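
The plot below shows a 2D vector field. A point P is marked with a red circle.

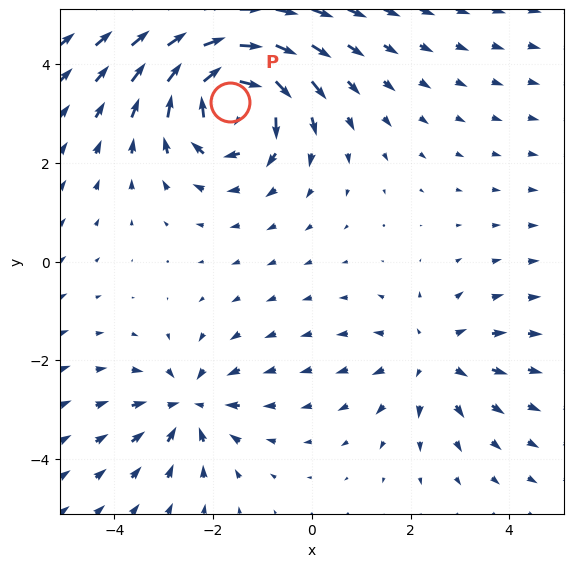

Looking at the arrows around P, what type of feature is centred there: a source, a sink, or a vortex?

vortex

At P (-1.7, 3.2) the arrows circulate clockwise. Divergence ≈0, curl about -5 — near-zero divergence with nonzero curl is a vortex.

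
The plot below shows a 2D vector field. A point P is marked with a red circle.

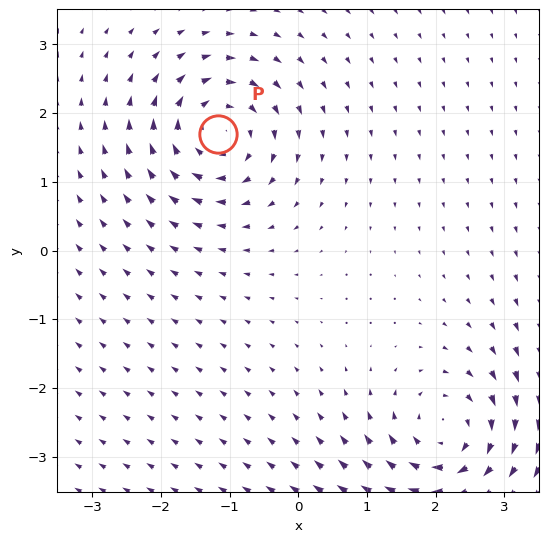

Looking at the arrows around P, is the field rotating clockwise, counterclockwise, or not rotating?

clockwise

Near P at (-1.2, 1.7) the arrows circulate clockwise. The curl (z-component) there is about -5; negative curl means clockwise rotation.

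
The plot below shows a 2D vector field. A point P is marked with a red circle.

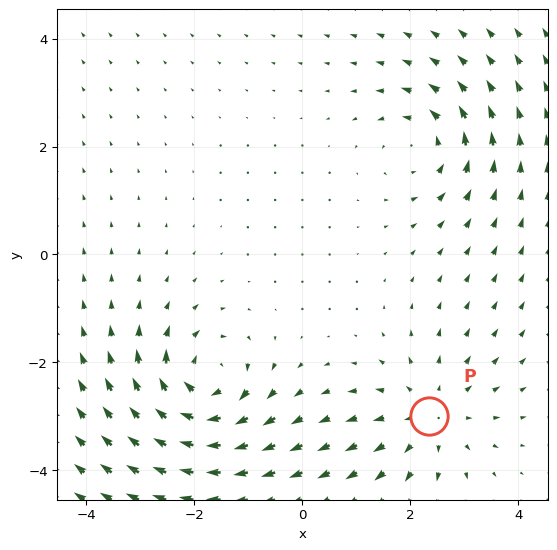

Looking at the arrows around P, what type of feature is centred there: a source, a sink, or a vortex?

At P (2.4, -3.0) the arrows spread outward. Divergence about +3, curl ≈0 — positive divergence with near-zero curl is a source.

source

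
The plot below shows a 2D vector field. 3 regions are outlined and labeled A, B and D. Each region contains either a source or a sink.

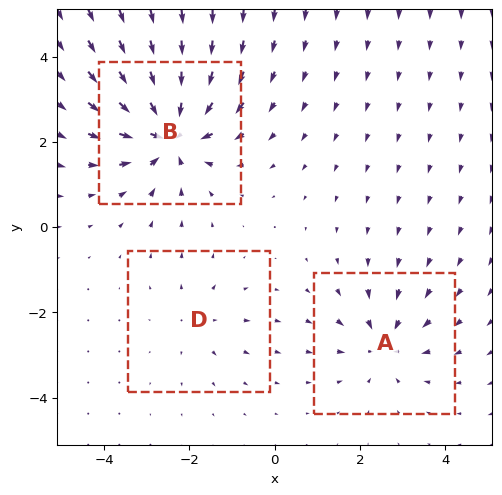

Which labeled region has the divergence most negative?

B

Divergence at each region's feature centre — A: about -3, B: about -6, D: about +2. Region B is most negative.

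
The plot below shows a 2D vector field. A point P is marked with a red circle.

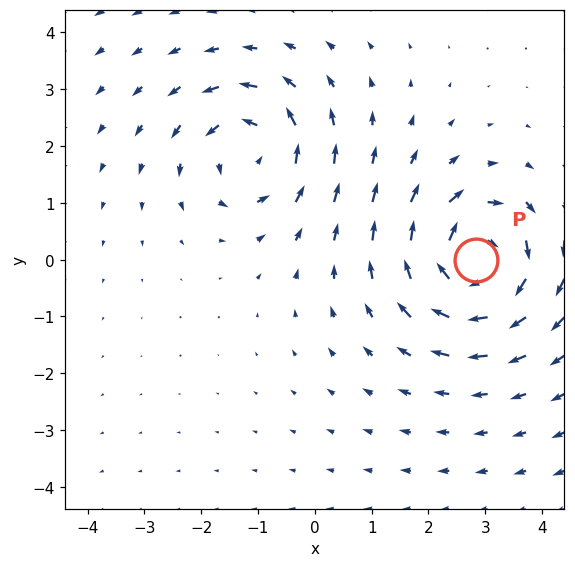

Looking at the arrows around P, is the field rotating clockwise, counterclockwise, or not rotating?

clockwise

Near P at (2.8, -0.0) the arrows circulate clockwise. The curl (z-component) there is about -7; negative curl means clockwise rotation.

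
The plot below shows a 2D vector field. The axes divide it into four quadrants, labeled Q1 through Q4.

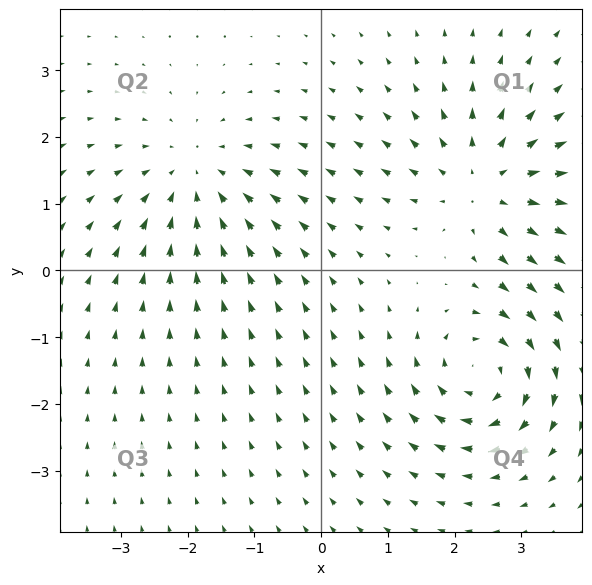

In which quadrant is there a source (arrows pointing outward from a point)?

The source sits at approximately (2.5, 1.3), which lies in quadrant Q1. The divergence there is about +4, positive as expected for a source.

Q1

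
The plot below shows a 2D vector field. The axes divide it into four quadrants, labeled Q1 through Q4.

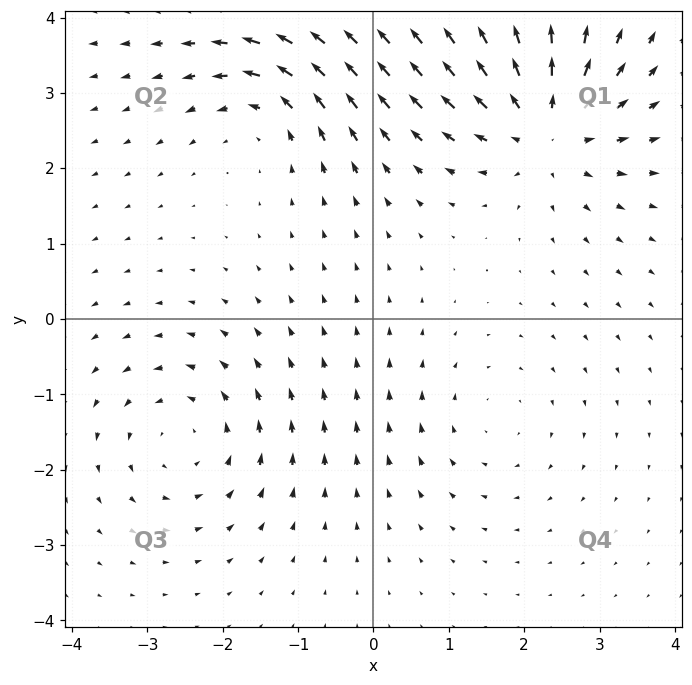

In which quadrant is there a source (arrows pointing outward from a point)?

Q1

The source sits at approximately (2.3, 2.6), which lies in quadrant Q1. The divergence there is about +6, positive as expected for a source.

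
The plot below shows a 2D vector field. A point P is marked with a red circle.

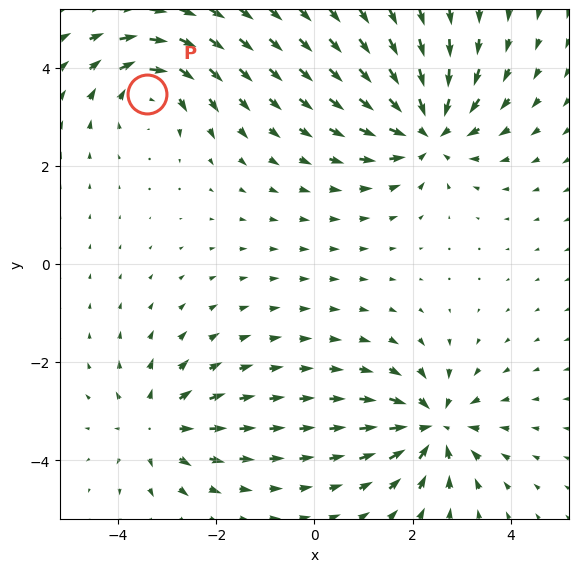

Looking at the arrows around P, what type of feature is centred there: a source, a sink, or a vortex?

At P (-3.4, 3.5) the arrows circulate clockwise. Divergence ≈0, curl about -4 — near-zero divergence with nonzero curl is a vortex.

vortex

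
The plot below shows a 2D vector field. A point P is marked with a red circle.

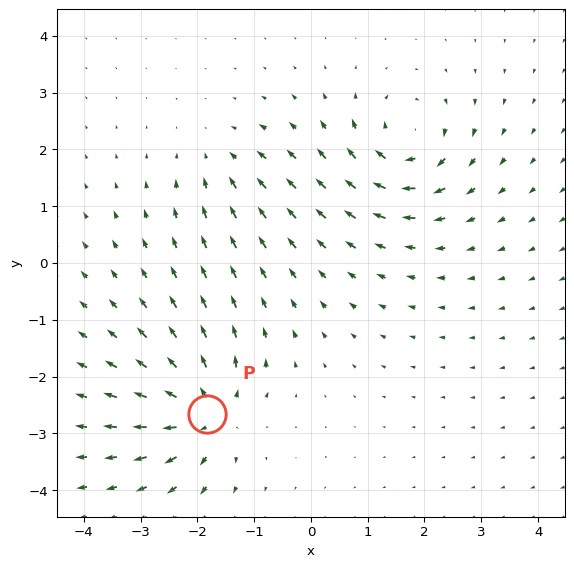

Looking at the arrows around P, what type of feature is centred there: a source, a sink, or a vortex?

source

At P (-1.8, -2.7) the arrows spread outward. Divergence about +7, curl ≈0 — positive divergence with near-zero curl is a source.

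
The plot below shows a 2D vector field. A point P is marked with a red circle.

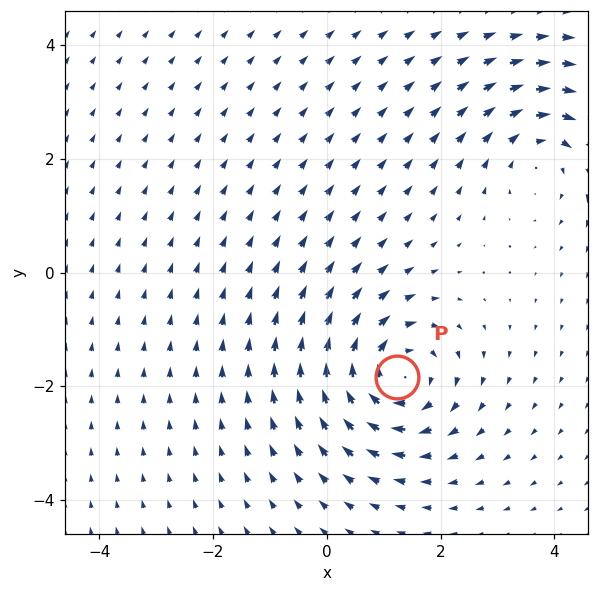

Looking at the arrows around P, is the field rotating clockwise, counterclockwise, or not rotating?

Near P at (1.2, -1.8) the arrows circulate clockwise. The curl (z-component) there is about -5; negative curl means clockwise rotation.

clockwise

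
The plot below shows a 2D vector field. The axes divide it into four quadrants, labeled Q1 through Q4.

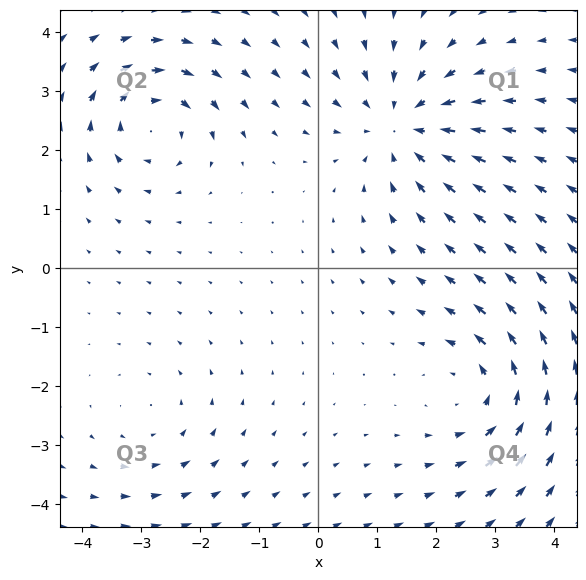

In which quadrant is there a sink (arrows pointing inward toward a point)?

Q1

The sink sits at approximately (1.4, 2.4), which lies in quadrant Q1. The divergence there is about -4, negative as expected for a sink.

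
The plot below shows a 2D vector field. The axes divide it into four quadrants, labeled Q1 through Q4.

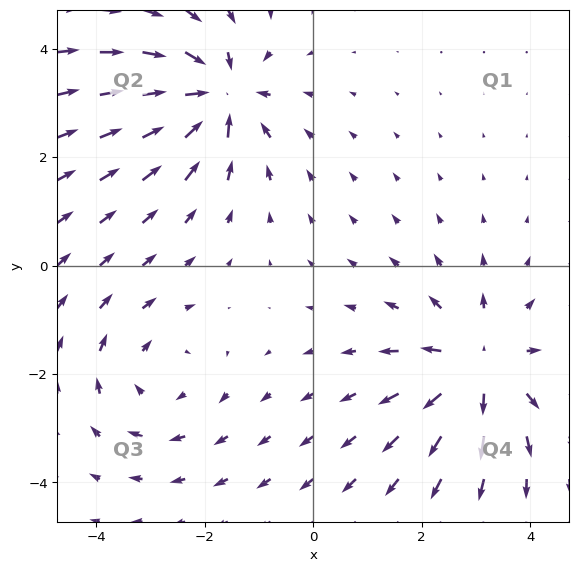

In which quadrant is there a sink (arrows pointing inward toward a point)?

The sink sits at approximately (-1.8, 3.1), which lies in quadrant Q2. The divergence there is about -6, negative as expected for a sink.

Q2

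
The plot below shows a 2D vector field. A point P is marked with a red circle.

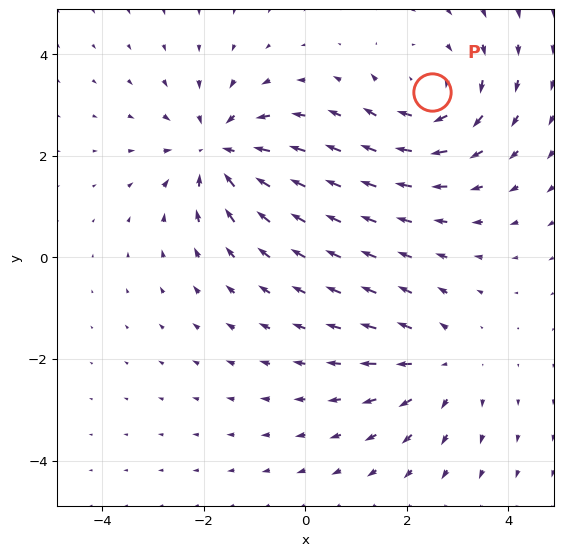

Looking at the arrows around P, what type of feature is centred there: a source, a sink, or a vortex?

vortex

At P (2.5, 3.3) the arrows circulate clockwise. Divergence ≈0, curl about -3 — near-zero divergence with nonzero curl is a vortex.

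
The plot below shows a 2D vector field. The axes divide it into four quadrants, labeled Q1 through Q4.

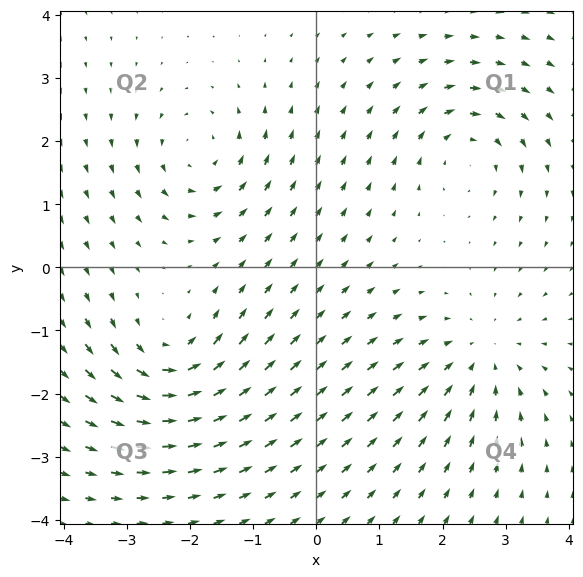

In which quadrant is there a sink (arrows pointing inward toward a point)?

Q4

The sink sits at approximately (2.6, -1.4), which lies in quadrant Q4. The divergence there is about -4, negative as expected for a sink.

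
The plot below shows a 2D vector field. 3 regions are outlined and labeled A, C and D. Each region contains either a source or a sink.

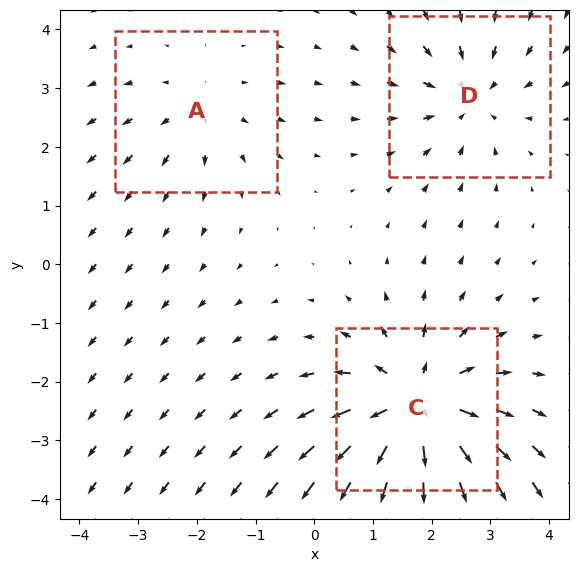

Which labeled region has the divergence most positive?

Divergence at each region's feature centre — A: about +2, C: about +5, D: about -3. Region C is most positive.

C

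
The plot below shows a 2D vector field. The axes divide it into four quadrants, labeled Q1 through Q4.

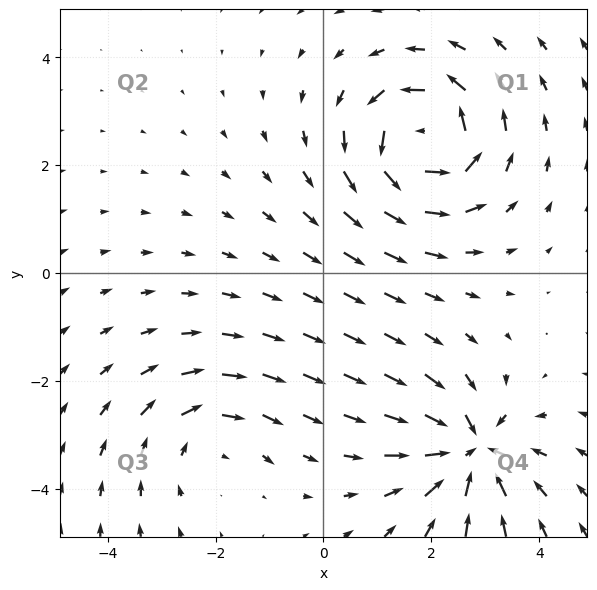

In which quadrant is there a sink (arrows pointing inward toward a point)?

The sink sits at approximately (2.7, -3.3), which lies in quadrant Q4. The divergence there is about -6, negative as expected for a sink.

Q4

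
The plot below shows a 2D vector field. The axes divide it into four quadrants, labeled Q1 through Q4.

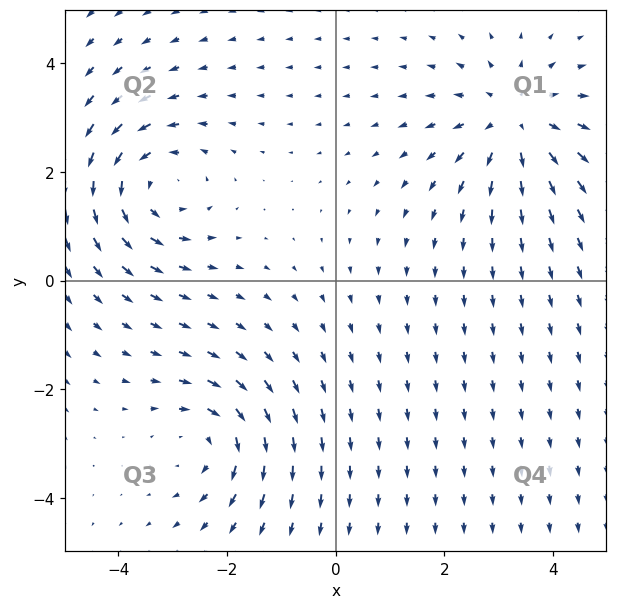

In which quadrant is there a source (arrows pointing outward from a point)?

Q1

The source sits at approximately (3.3, 2.9), which lies in quadrant Q1. The divergence there is about +3, positive as expected for a source.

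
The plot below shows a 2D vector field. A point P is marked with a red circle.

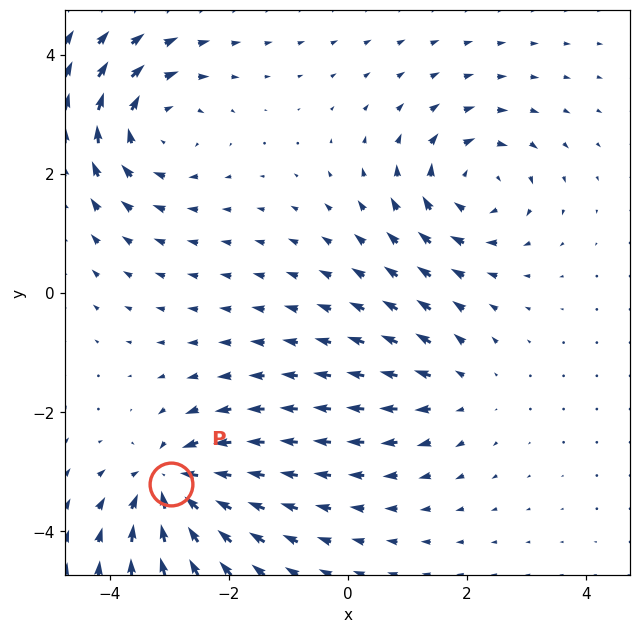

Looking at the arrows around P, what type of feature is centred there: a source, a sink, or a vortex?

sink

At P (-3.0, -3.2) the arrows converge inward. Divergence about -7, curl ≈0 — negative divergence with near-zero curl is a sink.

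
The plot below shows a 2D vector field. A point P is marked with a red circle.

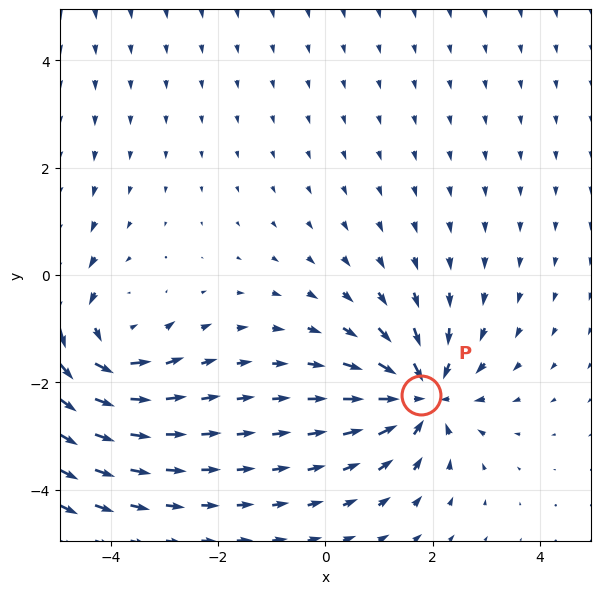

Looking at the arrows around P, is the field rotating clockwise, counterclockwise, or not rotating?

Near P at (1.8, -2.2) the arrows show no circulation. The curl there is ≈0.

not rotating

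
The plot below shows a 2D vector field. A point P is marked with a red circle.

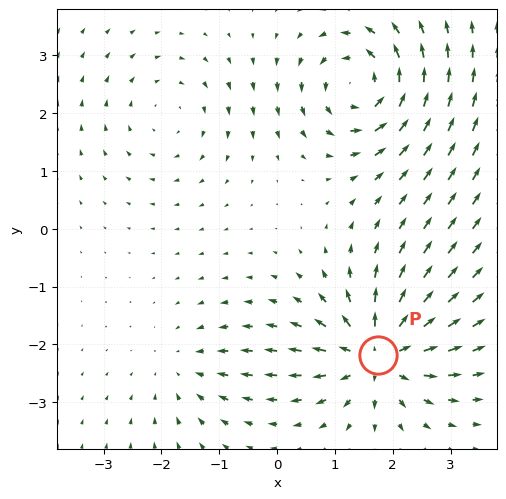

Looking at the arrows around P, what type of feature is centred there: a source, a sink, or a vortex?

source

At P (1.7, -2.2) the arrows spread outward. Divergence about +7, curl ≈0 — positive divergence with near-zero curl is a source.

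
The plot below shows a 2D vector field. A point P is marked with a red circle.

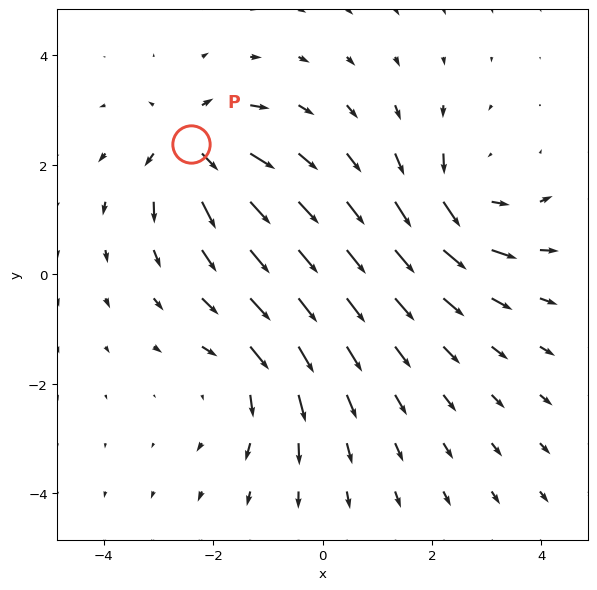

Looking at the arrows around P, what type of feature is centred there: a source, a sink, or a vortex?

At P (-2.4, 2.4) the arrows spread outward. Divergence about +7, curl ≈0 — positive divergence with near-zero curl is a source.

source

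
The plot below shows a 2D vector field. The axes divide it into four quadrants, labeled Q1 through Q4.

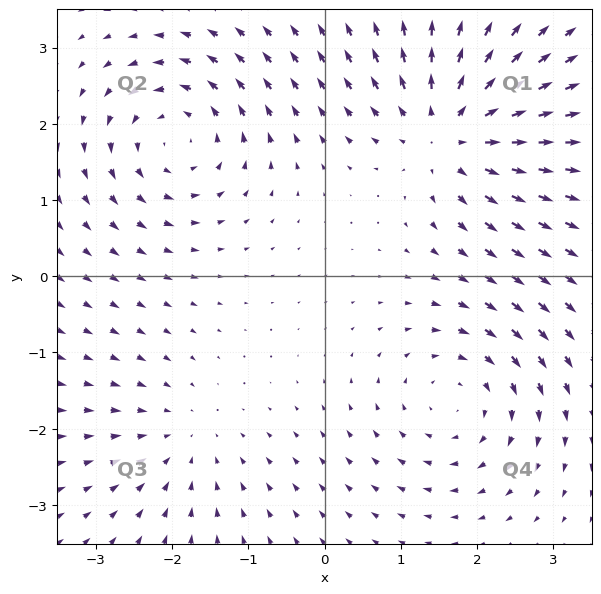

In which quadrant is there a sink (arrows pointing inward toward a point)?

The sink sits at approximately (-1.8, -2.1), which lies in quadrant Q3. The divergence there is about -3, negative as expected for a sink.

Q3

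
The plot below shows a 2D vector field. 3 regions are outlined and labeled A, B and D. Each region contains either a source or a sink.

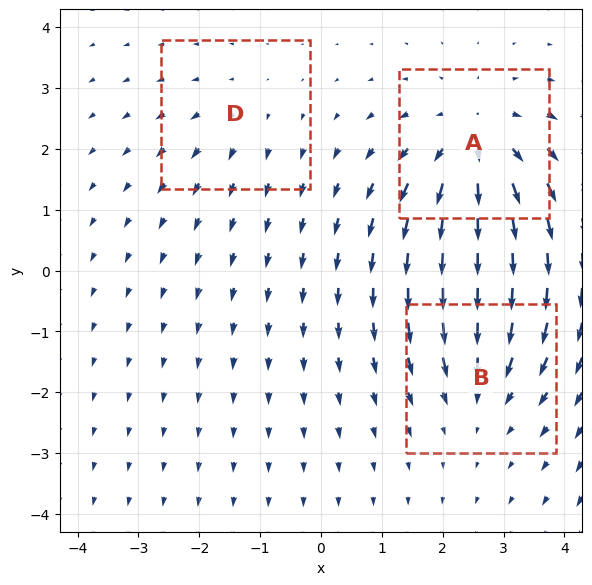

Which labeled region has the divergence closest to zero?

D

Divergence at each region's feature centre — A: about +4, B: about -3, D: about +2. Region D is closest to zero.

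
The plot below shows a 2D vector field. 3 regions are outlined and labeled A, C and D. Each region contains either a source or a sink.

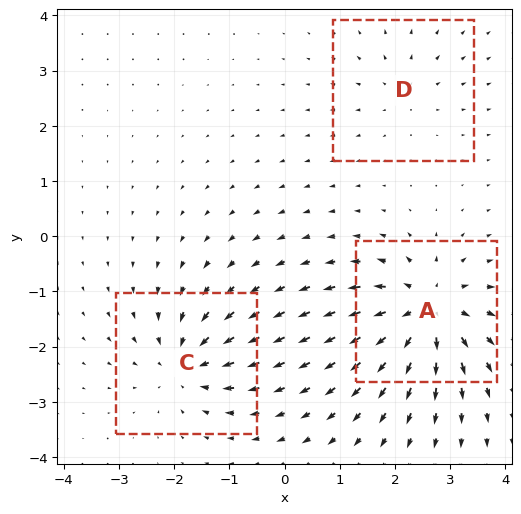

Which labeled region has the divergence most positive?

A

Divergence at each region's feature centre — A: about +6, C: about -4, D: about +2. Region A is most positive.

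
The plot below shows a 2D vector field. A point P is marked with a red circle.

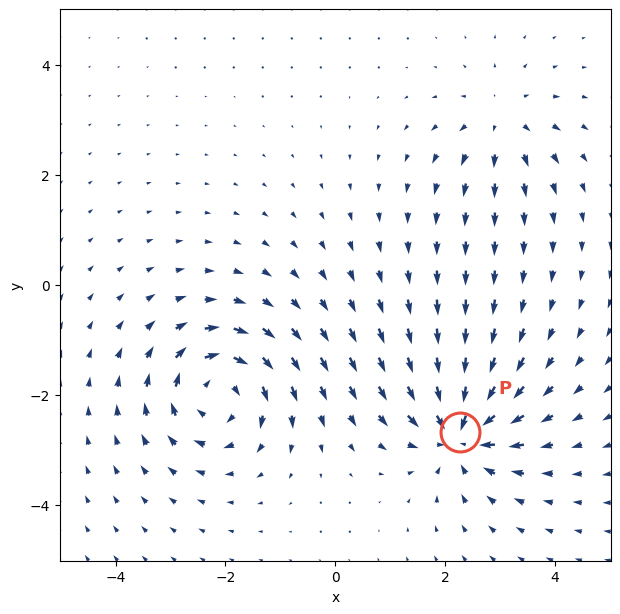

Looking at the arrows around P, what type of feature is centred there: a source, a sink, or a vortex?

sink

At P (2.3, -2.7) the arrows converge inward. Divergence about -7, curl ≈0 — negative divergence with near-zero curl is a sink.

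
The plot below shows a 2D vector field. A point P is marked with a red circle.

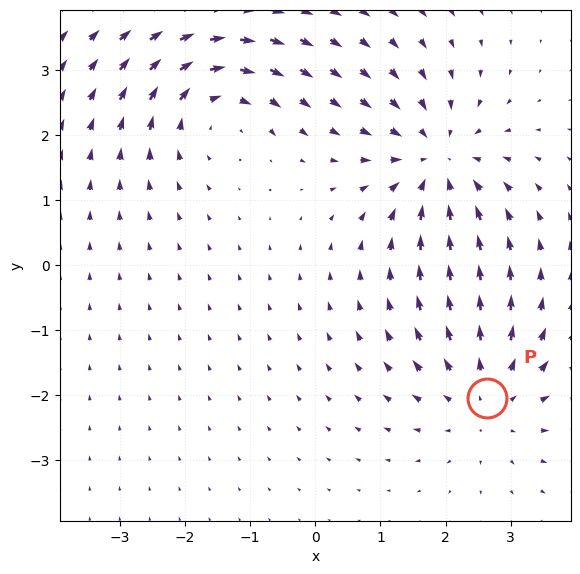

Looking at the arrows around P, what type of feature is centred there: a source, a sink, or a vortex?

At P (2.6, -2.0) the arrows spread outward. Divergence about +4, curl ≈0 — positive divergence with near-zero curl is a source.

source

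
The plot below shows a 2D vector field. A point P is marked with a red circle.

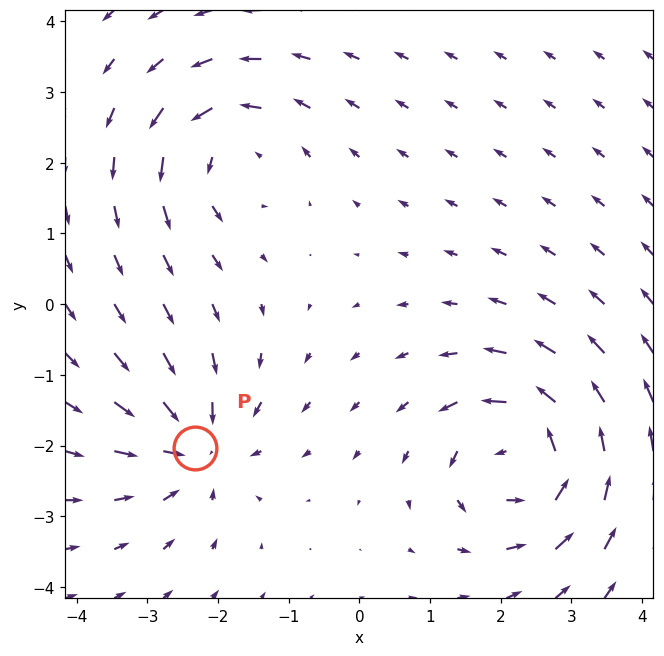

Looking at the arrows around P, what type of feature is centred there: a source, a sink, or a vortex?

At P (-2.3, -2.0) the arrows converge inward. Divergence about -5, curl ≈0 — negative divergence with near-zero curl is a sink.

sink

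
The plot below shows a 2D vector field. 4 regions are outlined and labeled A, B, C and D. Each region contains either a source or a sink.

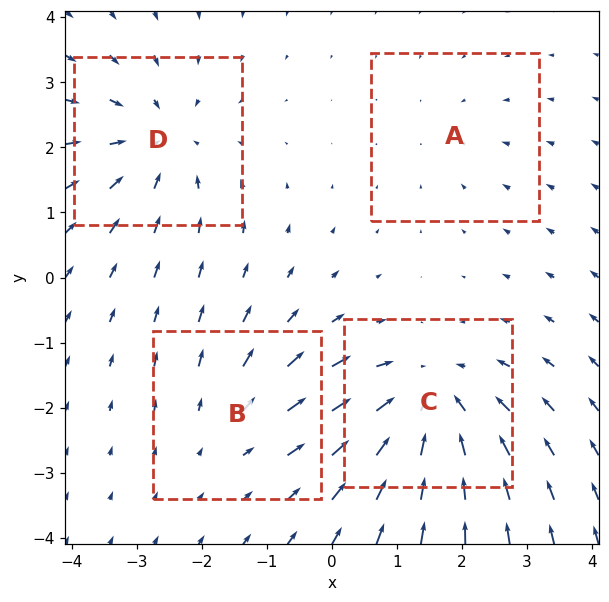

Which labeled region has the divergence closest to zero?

A

Divergence at each region's feature centre — A: about -2, B: about +3, C: about -6, D: about -5. Region A is closest to zero.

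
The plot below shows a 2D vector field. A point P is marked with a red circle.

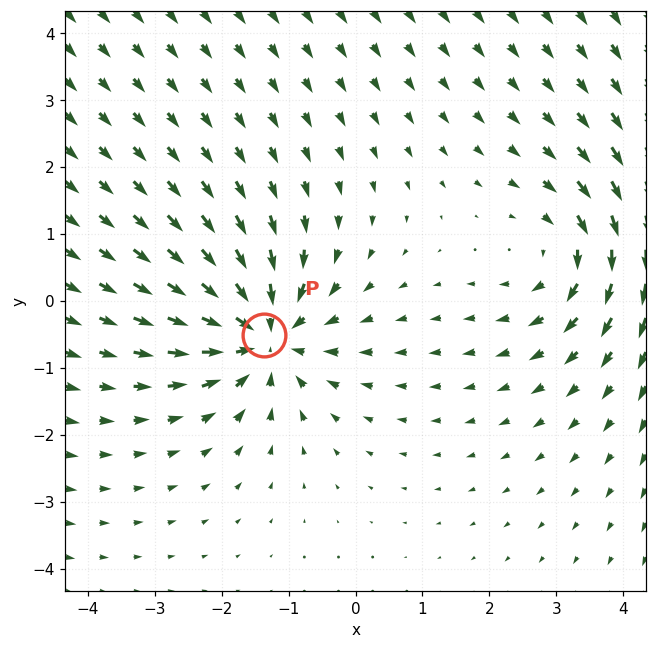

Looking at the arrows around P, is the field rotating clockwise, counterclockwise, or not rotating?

Near P at (-1.4, -0.5) the arrows show no circulation. The curl there is ≈0.

not rotating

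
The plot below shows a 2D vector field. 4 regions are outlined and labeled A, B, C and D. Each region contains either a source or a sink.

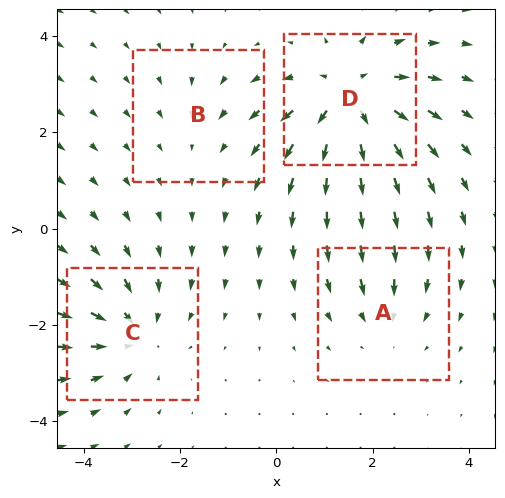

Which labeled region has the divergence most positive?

Divergence at each region's feature centre — A: about -3, B: about -2, C: about -4, D: about +6. Region D is most positive.

D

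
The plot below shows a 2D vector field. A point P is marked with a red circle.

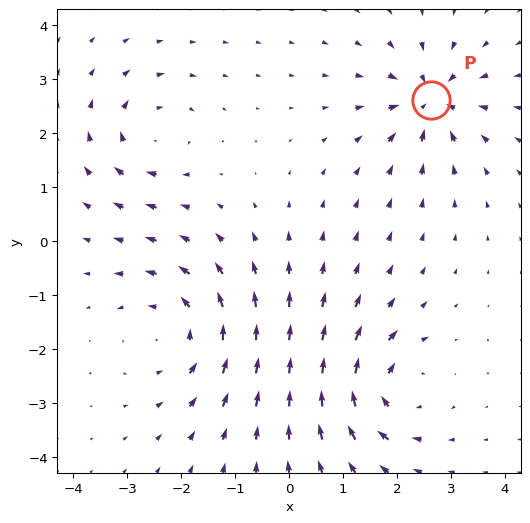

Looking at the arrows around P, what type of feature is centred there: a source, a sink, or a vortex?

At P (2.6, 2.6) the arrows converge inward. Divergence about -6, curl ≈0 — negative divergence with near-zero curl is a sink.

sink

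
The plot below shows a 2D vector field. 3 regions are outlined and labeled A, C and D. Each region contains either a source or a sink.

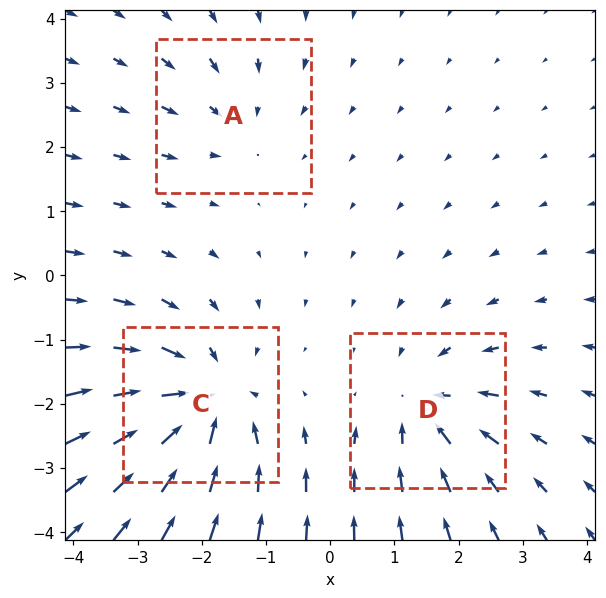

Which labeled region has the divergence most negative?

Divergence at each region's feature centre — A: about -2, C: about -5, D: about -3. Region C is most negative.

C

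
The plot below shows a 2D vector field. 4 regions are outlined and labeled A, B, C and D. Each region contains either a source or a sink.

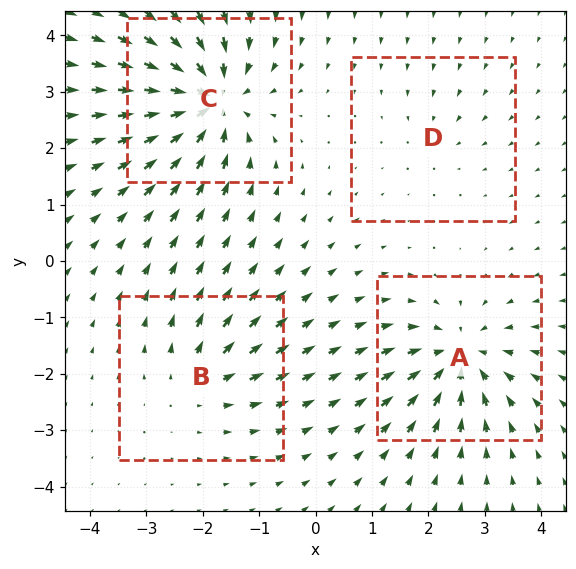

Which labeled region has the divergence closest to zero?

Divergence at each region's feature centre — A: about -6, B: about +4, C: about -8, D: about -2. Region D is closest to zero.

D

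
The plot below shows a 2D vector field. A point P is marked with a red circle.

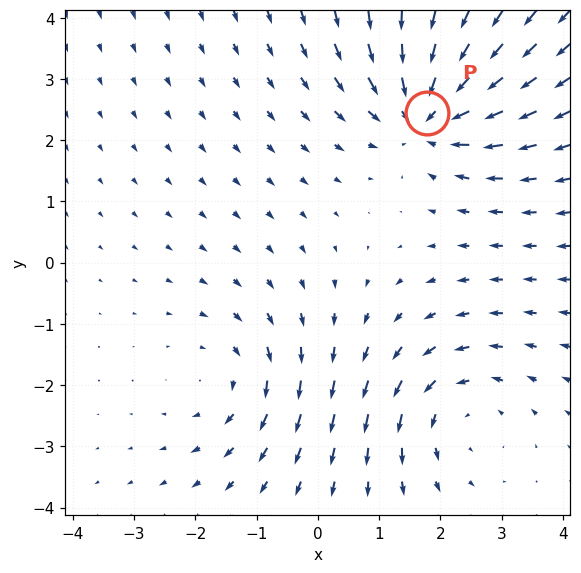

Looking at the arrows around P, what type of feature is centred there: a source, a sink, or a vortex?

sink

At P (1.8, 2.4) the arrows converge inward. Divergence about -6, curl ≈0 — negative divergence with near-zero curl is a sink.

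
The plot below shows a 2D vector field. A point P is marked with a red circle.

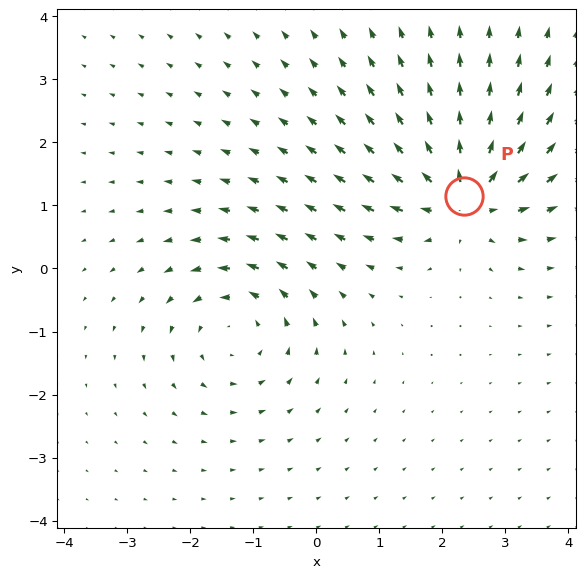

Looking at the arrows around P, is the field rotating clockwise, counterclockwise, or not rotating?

Near P at (2.3, 1.1) the arrows show no circulation. The curl there is ≈0.

not rotating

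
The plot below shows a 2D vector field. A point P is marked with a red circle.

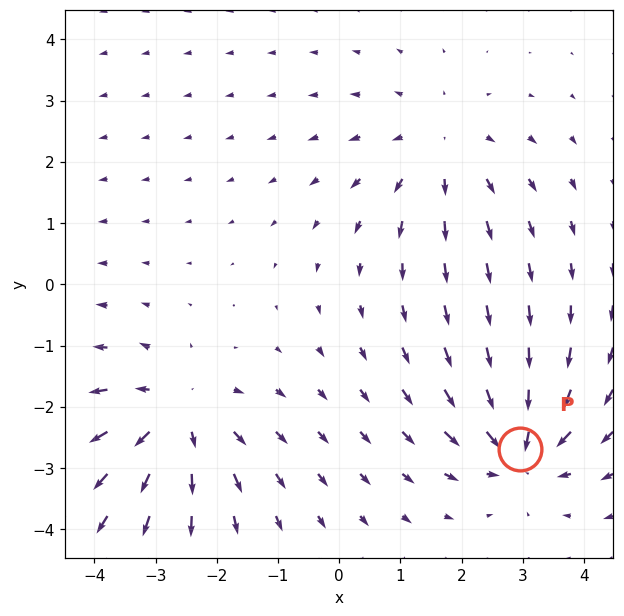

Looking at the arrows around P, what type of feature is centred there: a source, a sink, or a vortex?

At P (3.0, -2.7) the arrows converge inward. Divergence about -5, curl ≈0 — negative divergence with near-zero curl is a sink.

sink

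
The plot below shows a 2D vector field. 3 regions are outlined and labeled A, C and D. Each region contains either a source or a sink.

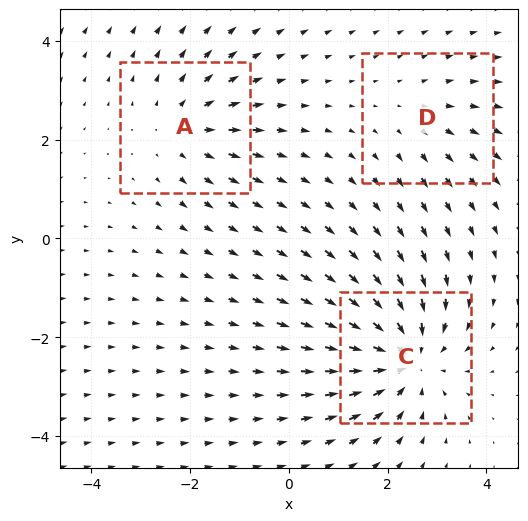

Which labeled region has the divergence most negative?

Divergence at each region's feature centre — A: about +3, C: about -5, D: about +2. Region C is most negative.

C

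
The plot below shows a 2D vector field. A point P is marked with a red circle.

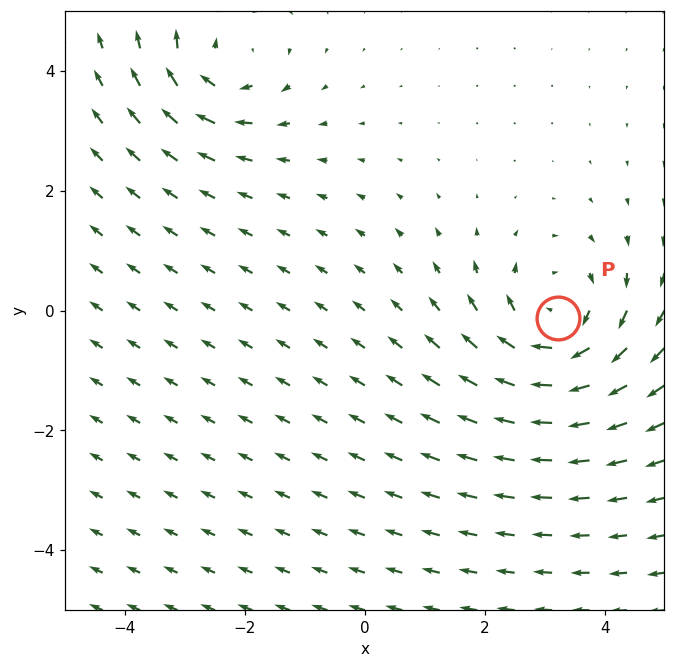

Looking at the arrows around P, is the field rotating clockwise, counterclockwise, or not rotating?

clockwise

Near P at (3.2, -0.1) the arrows circulate clockwise. The curl (z-component) there is about -4; negative curl means clockwise rotation.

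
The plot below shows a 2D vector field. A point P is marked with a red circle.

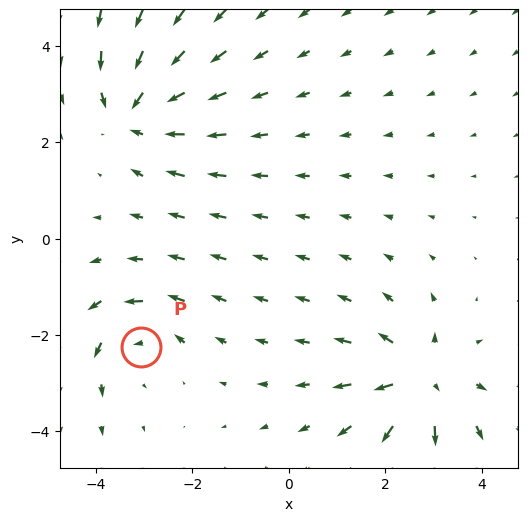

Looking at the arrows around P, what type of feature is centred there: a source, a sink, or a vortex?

At P (-3.1, -2.2) the arrows circulate counterclockwise. Divergence ≈0, curl about +3 — near-zero divergence with nonzero curl is a vortex.

vortex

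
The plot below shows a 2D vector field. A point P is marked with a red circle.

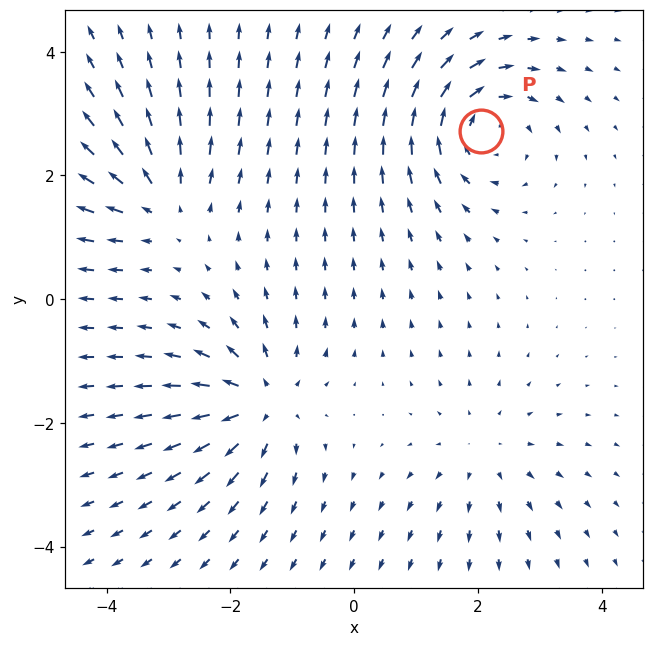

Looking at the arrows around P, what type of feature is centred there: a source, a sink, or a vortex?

vortex

At P (2.0, 2.7) the arrows circulate clockwise. Divergence ≈0, curl about -6 — near-zero divergence with nonzero curl is a vortex.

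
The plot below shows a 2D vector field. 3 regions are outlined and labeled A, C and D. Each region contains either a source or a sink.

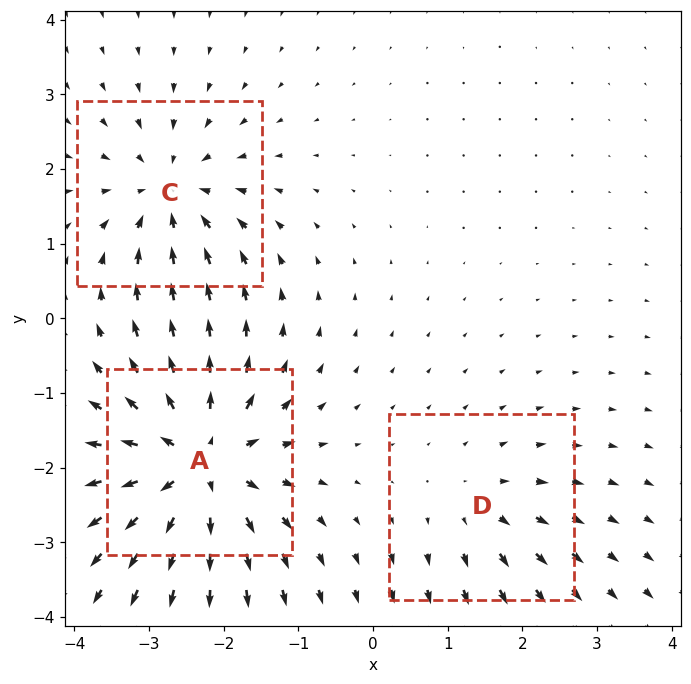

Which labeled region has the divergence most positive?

A

Divergence at each region's feature centre — A: about +6, C: about -4, D: about +2. Region A is most positive.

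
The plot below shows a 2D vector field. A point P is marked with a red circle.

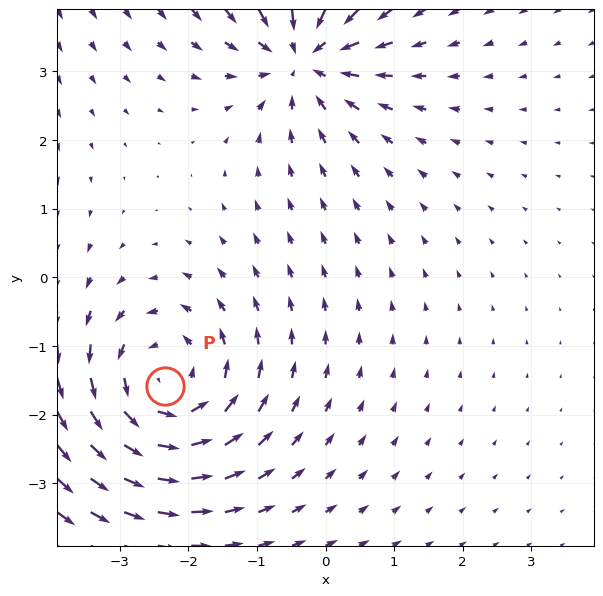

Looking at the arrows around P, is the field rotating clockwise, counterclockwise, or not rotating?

counterclockwise

Near P at (-2.3, -1.6) the arrows circulate counterclockwise. The curl (z-component) there is about +4; positive curl means counterclockwise rotation.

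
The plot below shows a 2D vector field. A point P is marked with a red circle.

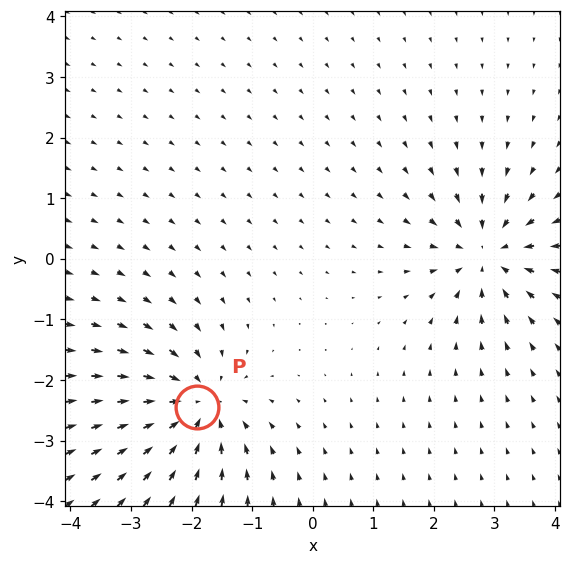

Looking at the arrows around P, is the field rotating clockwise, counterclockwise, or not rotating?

Near P at (-1.9, -2.4) the arrows show no circulation. The curl there is ≈0.

not rotating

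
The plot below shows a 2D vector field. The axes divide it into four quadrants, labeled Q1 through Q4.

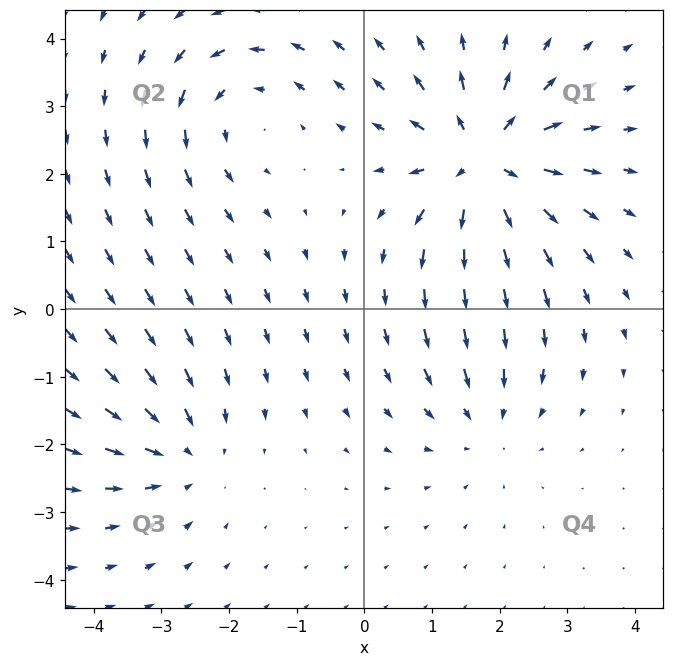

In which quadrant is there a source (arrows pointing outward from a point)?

Q1

The source sits at approximately (1.8, 2.2), which lies in quadrant Q1. The divergence there is about +5, positive as expected for a source.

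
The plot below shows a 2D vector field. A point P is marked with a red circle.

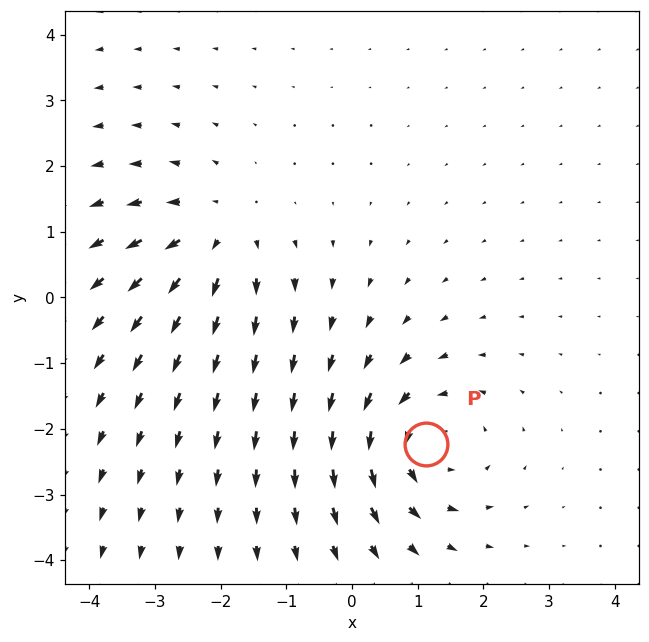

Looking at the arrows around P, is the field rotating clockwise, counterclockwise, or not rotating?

counterclockwise

Near P at (1.1, -2.2) the arrows circulate counterclockwise. The curl (z-component) there is about +4; positive curl means counterclockwise rotation.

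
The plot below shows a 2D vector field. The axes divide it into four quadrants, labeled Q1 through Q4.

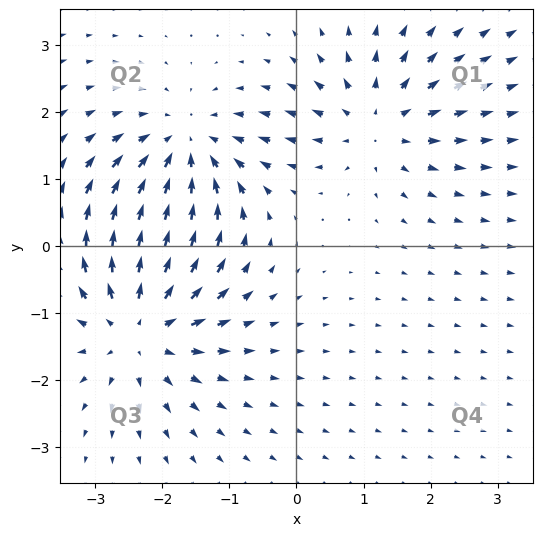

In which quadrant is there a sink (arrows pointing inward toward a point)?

The sink sits at approximately (-1.7, 1.4), which lies in quadrant Q2. The divergence there is about -4, negative as expected for a sink.

Q2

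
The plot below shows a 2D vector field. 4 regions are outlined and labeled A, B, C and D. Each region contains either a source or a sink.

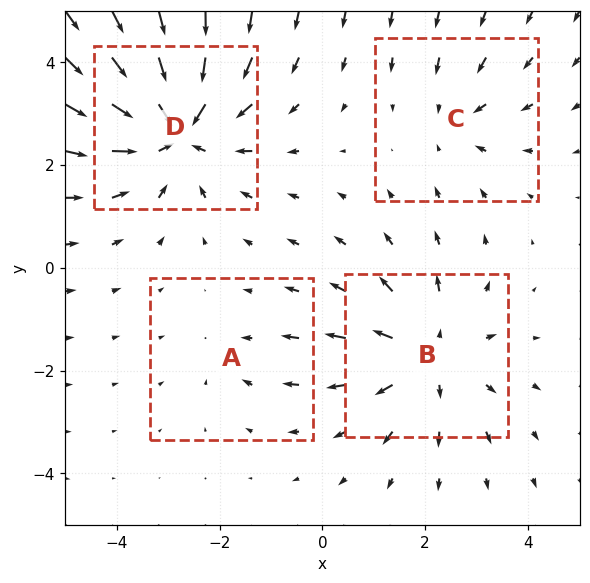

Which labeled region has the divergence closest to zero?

A

Divergence at each region's feature centre — A: about -2, B: about +4, C: about -3, D: about -6. Region A is closest to zero.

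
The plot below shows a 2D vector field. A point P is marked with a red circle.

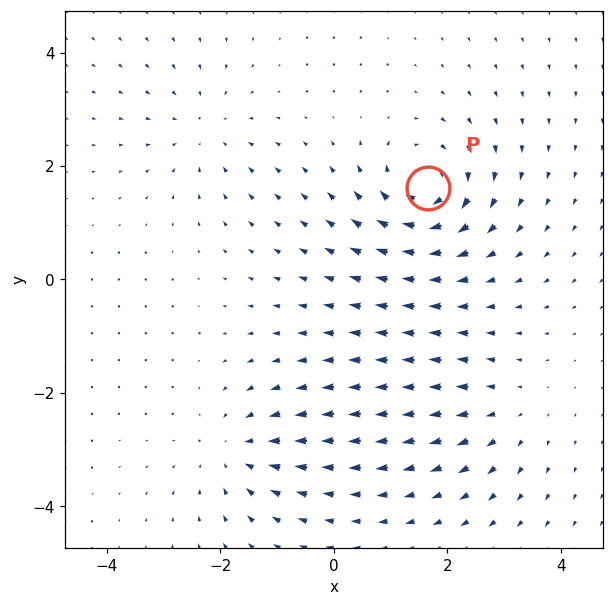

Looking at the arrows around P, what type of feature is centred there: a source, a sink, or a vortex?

vortex

At P (1.7, 1.6) the arrows circulate clockwise. Divergence ≈0, curl about -6 — near-zero divergence with nonzero curl is a vortex.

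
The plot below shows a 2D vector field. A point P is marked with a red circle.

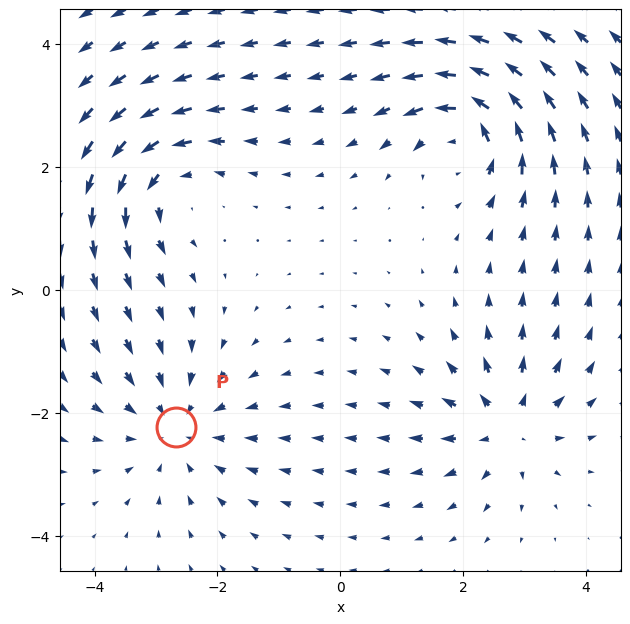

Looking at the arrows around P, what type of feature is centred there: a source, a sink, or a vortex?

sink

At P (-2.7, -2.2) the arrows converge inward. Divergence about -4, curl ≈0 — negative divergence with near-zero curl is a sink.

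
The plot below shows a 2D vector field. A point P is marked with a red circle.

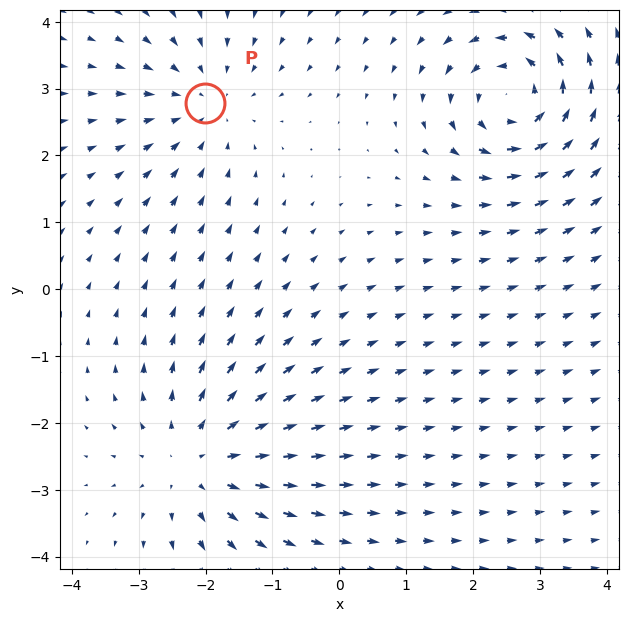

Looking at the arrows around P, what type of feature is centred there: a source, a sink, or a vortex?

sink

At P (-2.0, 2.8) the arrows converge inward. Divergence about -2, curl ≈0 — negative divergence with near-zero curl is a sink.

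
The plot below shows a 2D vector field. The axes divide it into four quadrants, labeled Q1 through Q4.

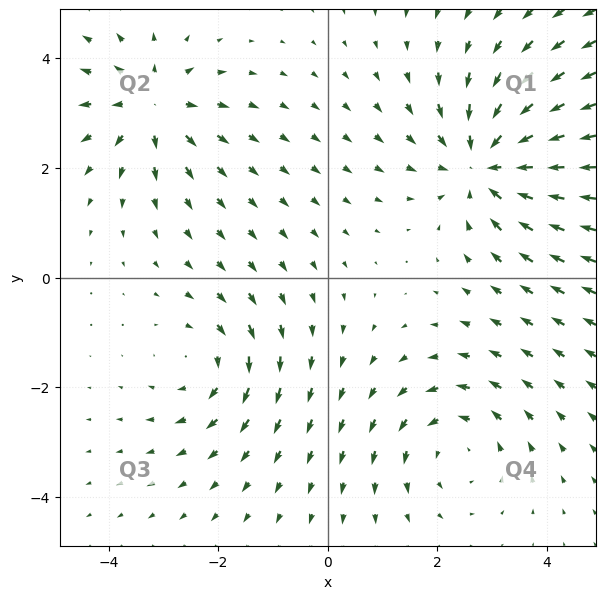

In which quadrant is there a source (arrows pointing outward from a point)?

Q2

The source sits at approximately (-3.2, 3.1), which lies in quadrant Q2. The divergence there is about +4, positive as expected for a source.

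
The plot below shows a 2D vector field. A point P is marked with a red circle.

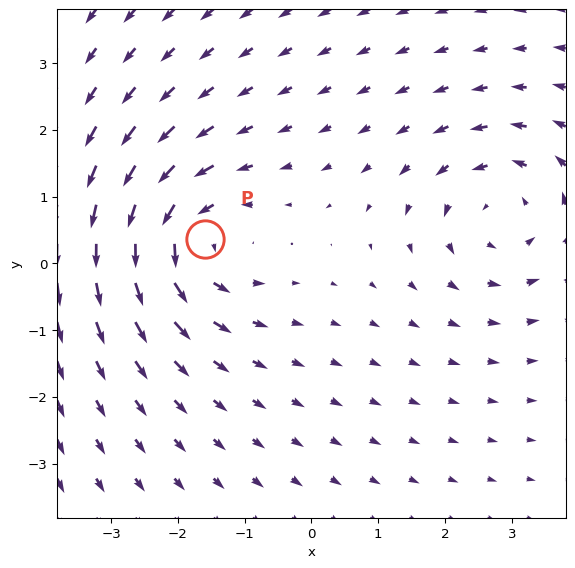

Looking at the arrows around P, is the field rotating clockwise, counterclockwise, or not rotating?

counterclockwise

Near P at (-1.6, 0.4) the arrows circulate counterclockwise. The curl (z-component) there is about +5; positive curl means counterclockwise rotation.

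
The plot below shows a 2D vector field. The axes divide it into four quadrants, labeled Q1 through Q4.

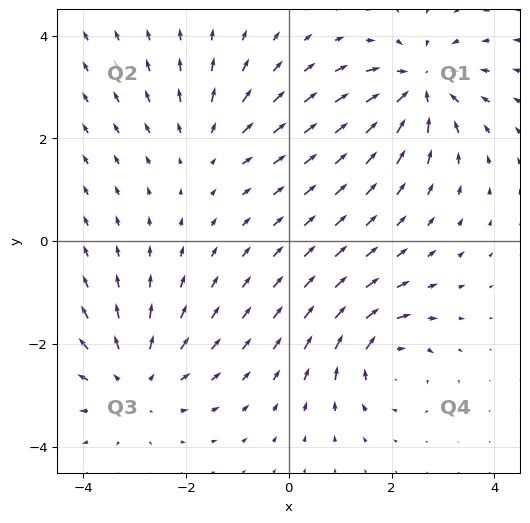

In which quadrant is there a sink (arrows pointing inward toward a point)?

Q1

The sink sits at approximately (2.5, 3.0), which lies in quadrant Q1. The divergence there is about -6, negative as expected for a sink.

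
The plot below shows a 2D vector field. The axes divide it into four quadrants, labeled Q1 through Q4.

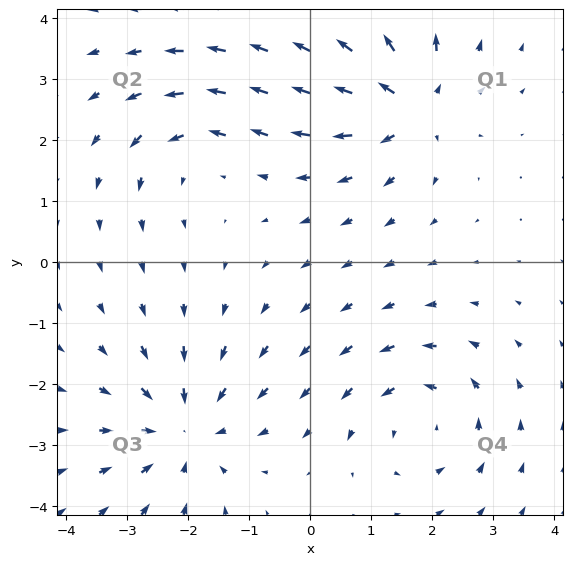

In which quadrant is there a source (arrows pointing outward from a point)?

The source sits at approximately (1.6, 2.6), which lies in quadrant Q1. The divergence there is about +4, positive as expected for a source.

Q1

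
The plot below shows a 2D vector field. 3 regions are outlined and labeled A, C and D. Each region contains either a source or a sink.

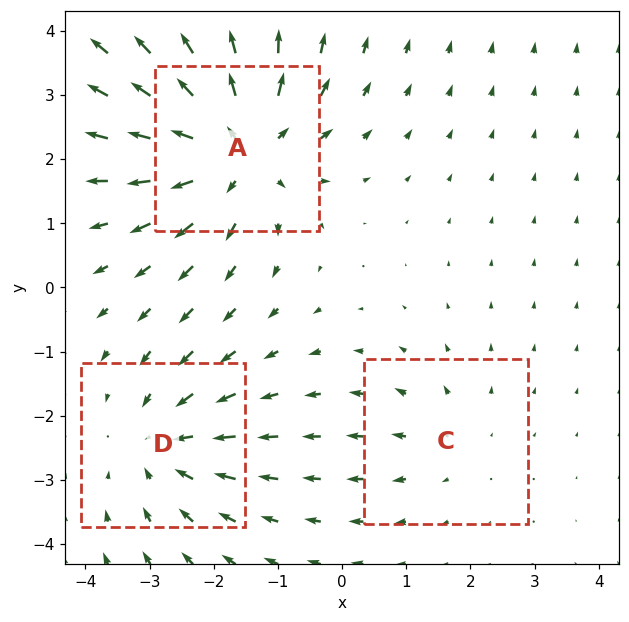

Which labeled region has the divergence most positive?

Divergence at each region's feature centre — A: about +4, C: about +2, D: about -3. Region A is most positive.

A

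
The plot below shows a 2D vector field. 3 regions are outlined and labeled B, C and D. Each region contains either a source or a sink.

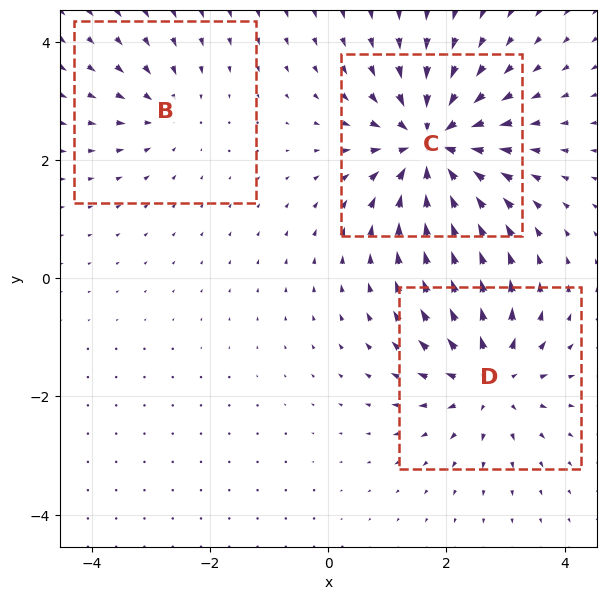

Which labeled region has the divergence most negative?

Divergence at each region's feature centre — B: about -2, C: about -6, D: about +4. Region C is most negative.

C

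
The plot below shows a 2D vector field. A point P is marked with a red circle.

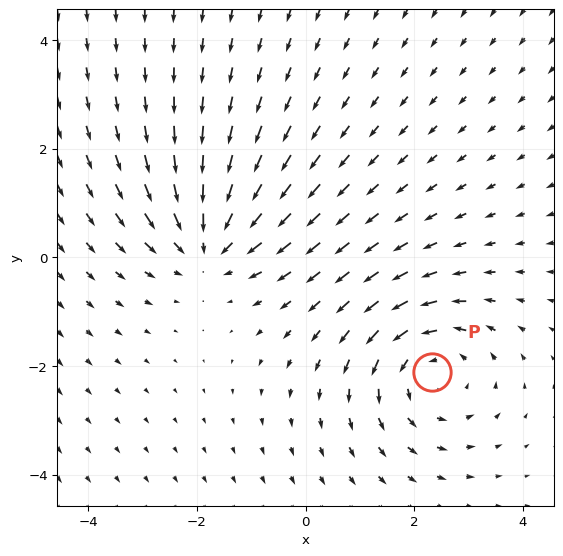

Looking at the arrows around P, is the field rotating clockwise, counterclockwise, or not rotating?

counterclockwise

Near P at (2.3, -2.1) the arrows circulate counterclockwise. The curl (z-component) there is about +4; positive curl means counterclockwise rotation.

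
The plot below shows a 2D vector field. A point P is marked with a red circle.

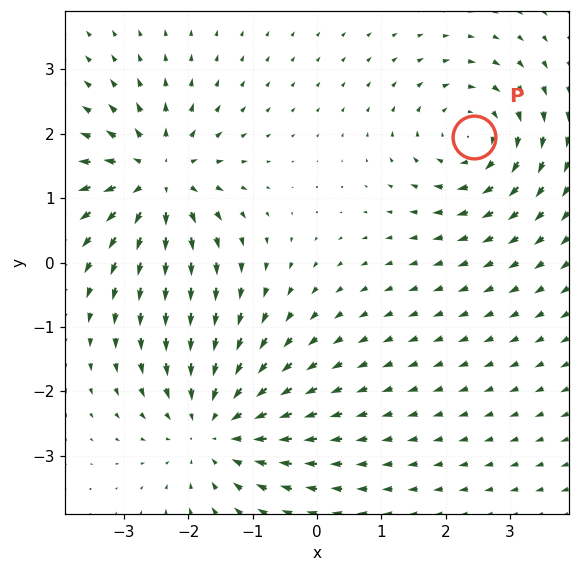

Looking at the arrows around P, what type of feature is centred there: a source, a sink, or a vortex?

At P (2.4, 1.9) the arrows circulate clockwise. Divergence ≈0, curl about -4 — near-zero divergence with nonzero curl is a vortex.

vortex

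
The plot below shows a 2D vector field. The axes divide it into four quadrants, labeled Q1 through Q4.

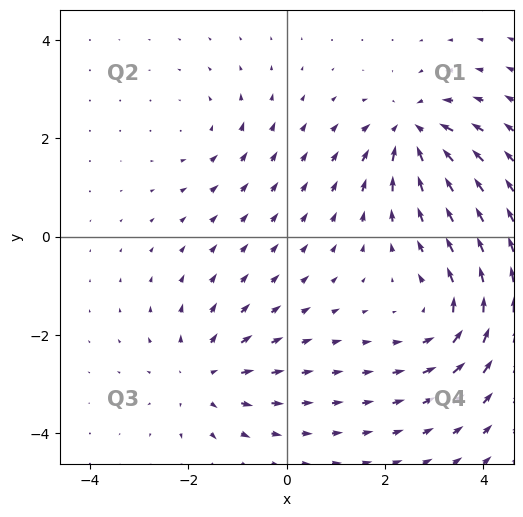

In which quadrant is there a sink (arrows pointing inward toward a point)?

Q1

The sink sits at approximately (2.6, 2.1), which lies in quadrant Q1. The divergence there is about -6, negative as expected for a sink.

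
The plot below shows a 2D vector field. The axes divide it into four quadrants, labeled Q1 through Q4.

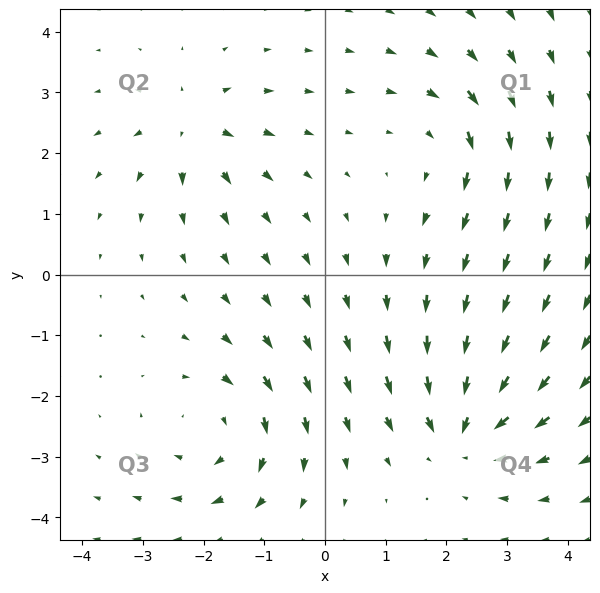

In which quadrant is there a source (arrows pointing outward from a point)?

The source sits at approximately (-2.2, 2.4), which lies in quadrant Q2. The divergence there is about +5, positive as expected for a source.

Q2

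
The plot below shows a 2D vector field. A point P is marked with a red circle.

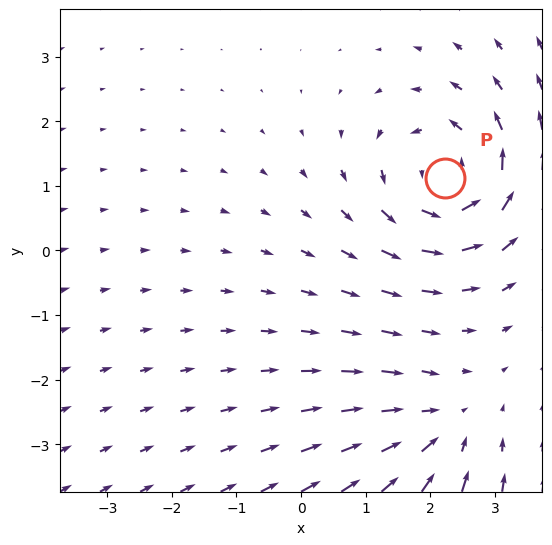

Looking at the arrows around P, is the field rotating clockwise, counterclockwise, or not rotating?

counterclockwise

Near P at (2.2, 1.1) the arrows circulate counterclockwise. The curl (z-component) there is about +4; positive curl means counterclockwise rotation.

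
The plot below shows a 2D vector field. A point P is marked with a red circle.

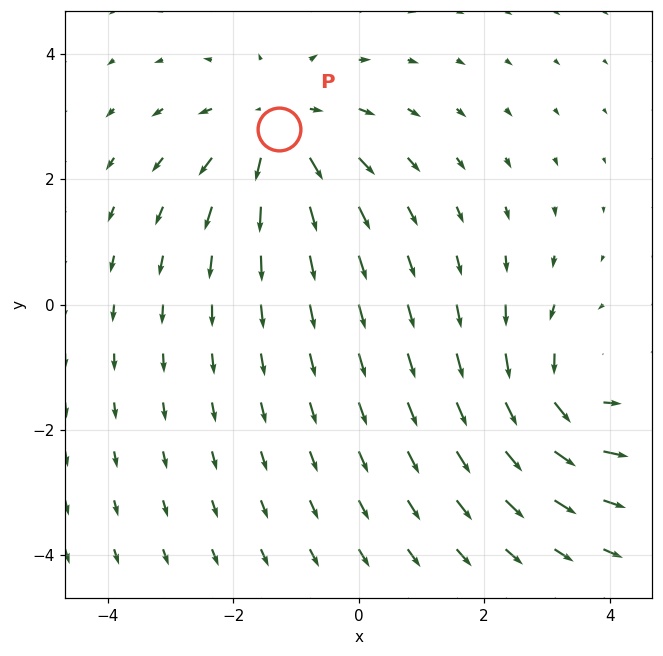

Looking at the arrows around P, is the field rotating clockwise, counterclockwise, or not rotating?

Near P at (-1.3, 2.8) the arrows show no circulation. The curl there is ≈0.

not rotating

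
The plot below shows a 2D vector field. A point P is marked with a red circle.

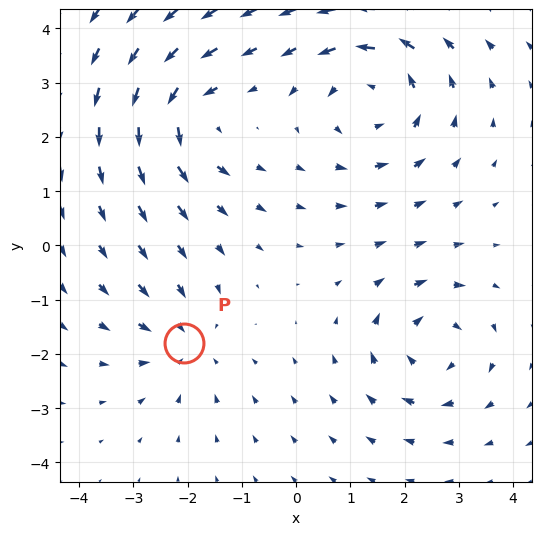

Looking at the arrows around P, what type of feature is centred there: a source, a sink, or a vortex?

sink

At P (-2.1, -1.8) the arrows converge inward. Divergence about -3, curl ≈0 — negative divergence with near-zero curl is a sink.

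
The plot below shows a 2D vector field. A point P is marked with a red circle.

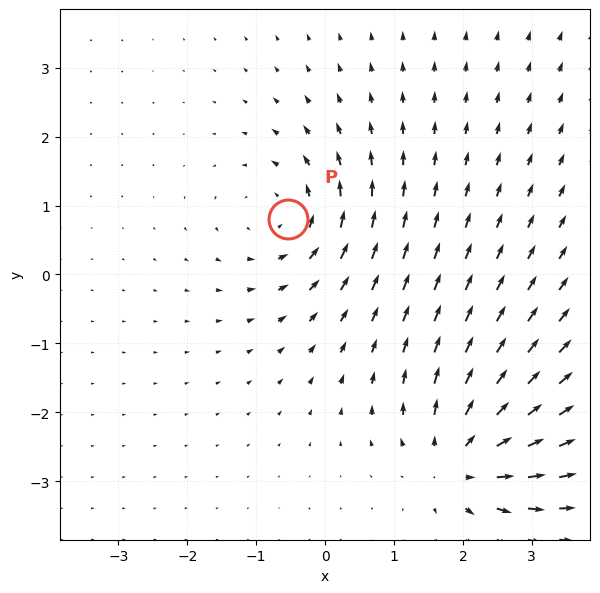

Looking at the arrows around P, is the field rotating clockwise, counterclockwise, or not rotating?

counterclockwise

Near P at (-0.5, 0.8) the arrows circulate counterclockwise. The curl (z-component) there is about +3; positive curl means counterclockwise rotation.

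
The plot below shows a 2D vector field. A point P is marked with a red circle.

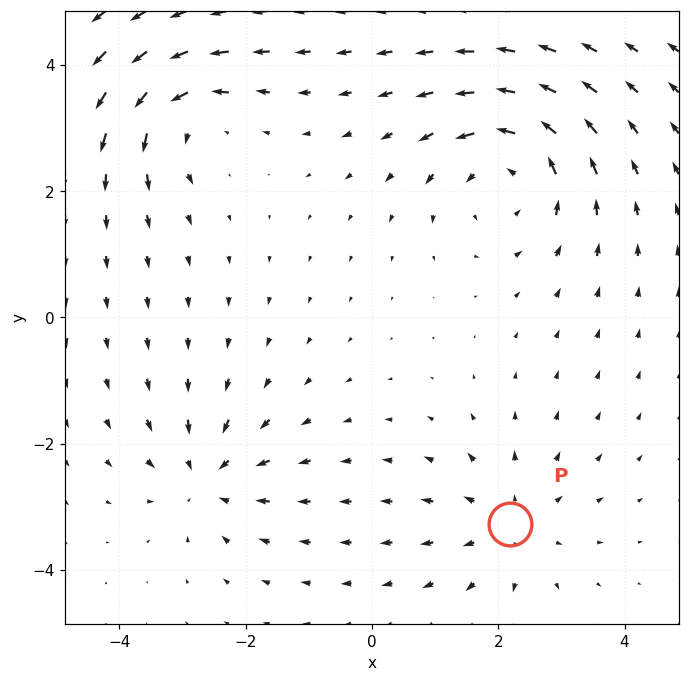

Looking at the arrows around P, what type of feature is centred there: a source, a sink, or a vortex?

At P (2.2, -3.3) the arrows spread outward. Divergence about +3, curl ≈0 — positive divergence with near-zero curl is a source.

source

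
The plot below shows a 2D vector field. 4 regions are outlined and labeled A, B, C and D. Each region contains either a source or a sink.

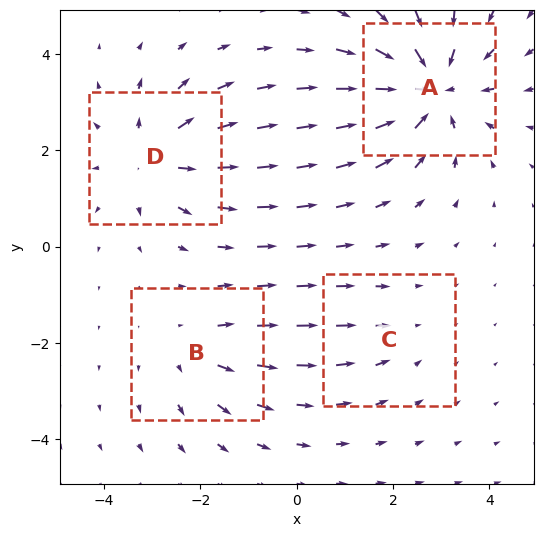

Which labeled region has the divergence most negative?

Divergence at each region's feature centre — A: about -6, B: about +3, C: about -2, D: about +4. Region A is most negative.

A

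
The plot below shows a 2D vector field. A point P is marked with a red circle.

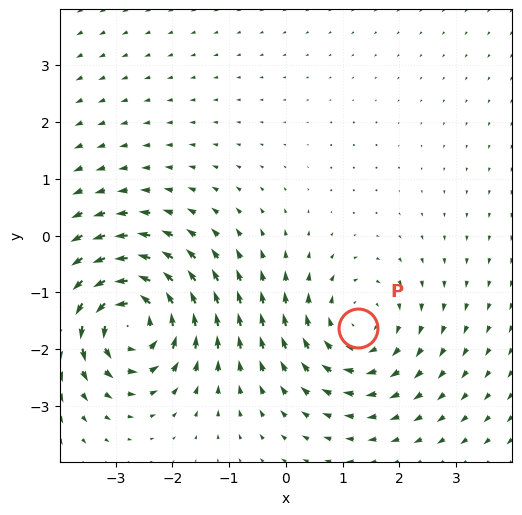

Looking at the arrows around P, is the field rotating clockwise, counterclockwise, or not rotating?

Near P at (1.3, -1.6) the arrows circulate clockwise. The curl (z-component) there is about -3; negative curl means clockwise rotation.

clockwise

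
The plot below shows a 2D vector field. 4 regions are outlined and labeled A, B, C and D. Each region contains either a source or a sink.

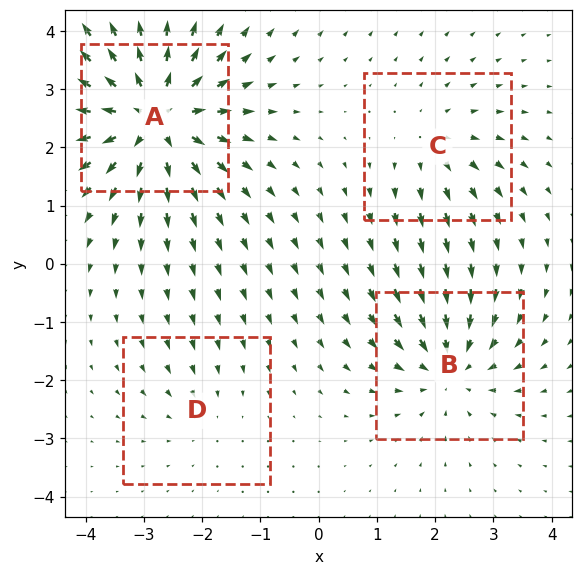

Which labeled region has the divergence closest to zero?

Divergence at each region's feature centre — A: about +8, B: about -5, C: about +3, D: about -2. Region D is closest to zero.

D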